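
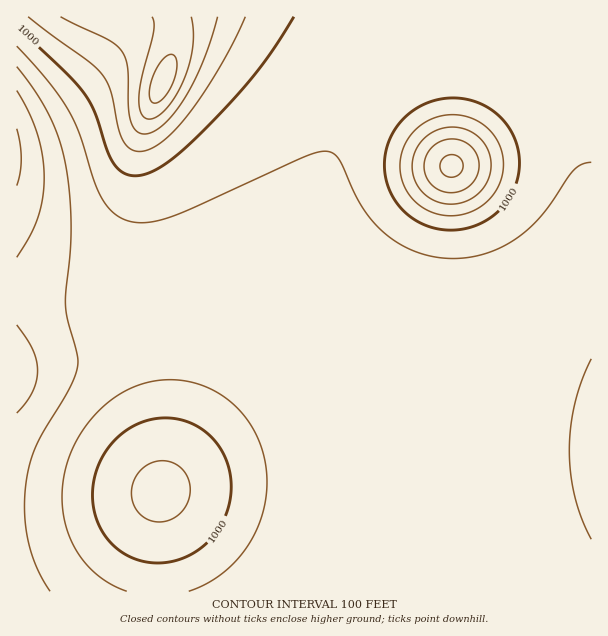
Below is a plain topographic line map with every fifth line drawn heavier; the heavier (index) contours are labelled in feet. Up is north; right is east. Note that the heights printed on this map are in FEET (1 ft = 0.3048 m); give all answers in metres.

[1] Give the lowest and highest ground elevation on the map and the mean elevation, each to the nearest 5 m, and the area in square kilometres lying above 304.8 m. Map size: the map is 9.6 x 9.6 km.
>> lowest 175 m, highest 445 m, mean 280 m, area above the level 15.2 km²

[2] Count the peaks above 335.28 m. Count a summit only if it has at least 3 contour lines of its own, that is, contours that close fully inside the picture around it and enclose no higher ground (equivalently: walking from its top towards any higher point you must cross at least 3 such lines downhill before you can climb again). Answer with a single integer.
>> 1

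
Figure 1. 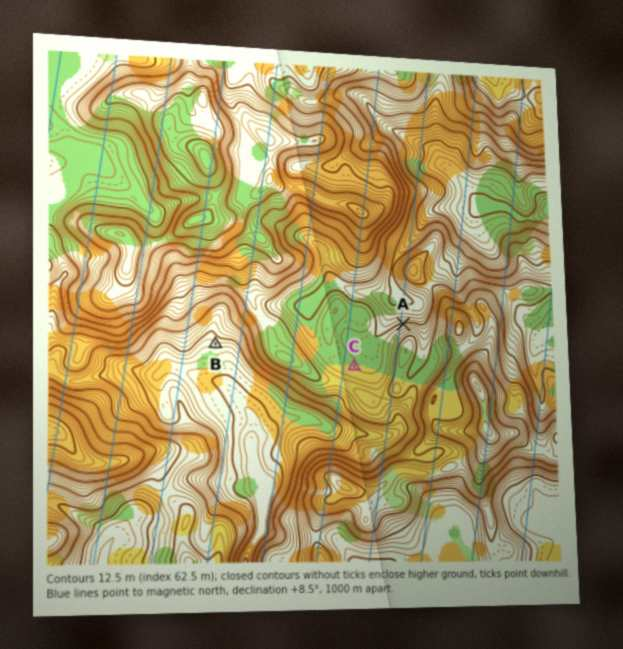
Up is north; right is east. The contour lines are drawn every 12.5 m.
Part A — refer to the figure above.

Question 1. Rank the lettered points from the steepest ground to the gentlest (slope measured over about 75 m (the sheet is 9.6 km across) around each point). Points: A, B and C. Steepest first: A B C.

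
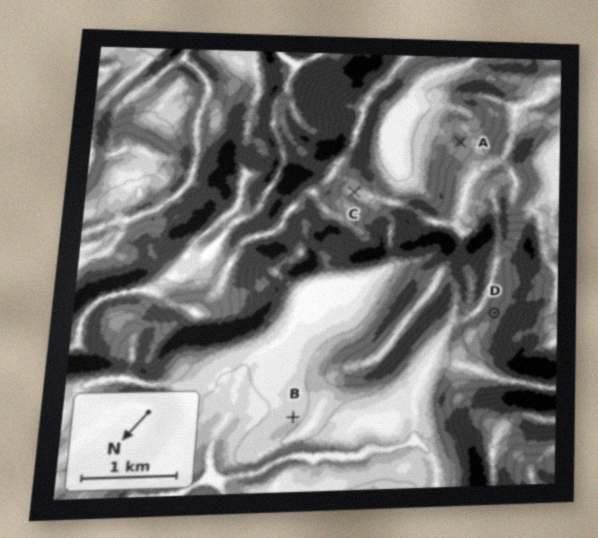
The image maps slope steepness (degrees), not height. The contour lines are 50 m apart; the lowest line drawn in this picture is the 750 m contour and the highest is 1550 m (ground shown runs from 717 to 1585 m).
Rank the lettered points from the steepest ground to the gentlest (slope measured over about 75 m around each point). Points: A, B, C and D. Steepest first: D A C B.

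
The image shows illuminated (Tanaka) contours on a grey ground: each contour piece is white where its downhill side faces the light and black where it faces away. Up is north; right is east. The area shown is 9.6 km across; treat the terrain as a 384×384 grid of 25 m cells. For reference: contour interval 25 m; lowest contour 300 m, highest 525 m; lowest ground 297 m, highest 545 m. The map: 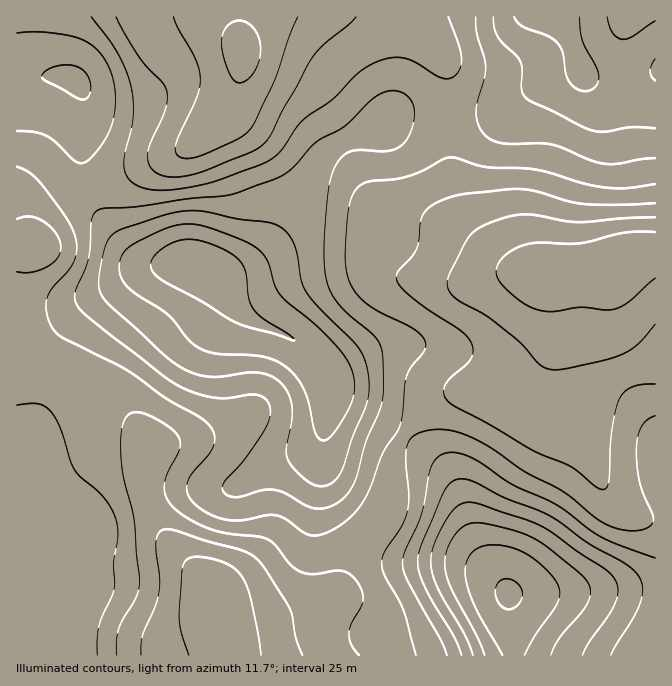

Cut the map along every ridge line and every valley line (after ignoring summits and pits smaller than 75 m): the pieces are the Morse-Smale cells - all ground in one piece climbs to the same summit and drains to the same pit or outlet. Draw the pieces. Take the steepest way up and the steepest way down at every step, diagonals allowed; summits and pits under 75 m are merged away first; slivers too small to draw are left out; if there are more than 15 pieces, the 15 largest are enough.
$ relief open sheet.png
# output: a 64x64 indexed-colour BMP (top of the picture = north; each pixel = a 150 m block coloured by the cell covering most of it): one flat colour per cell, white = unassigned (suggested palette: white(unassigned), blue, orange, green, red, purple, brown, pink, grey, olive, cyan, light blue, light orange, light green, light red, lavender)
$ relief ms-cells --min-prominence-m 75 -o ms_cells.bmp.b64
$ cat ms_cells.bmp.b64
<image width="64" height="64" href="data:image/bmp;base64,Qk12CAAAAAAAAHYAAAAoAAAAQAAAAEAAAAABAAQAAAAAAAAIAAATCwAAEwsAABAAAAAAAAAA////ALR3HwAOf/8ALKAsACgn1gC9Z5QAS1aMAMJ34wB/f38AIr28AM++FwDox64AeLv/AIrfmACWmP8A1bDFAGZmZERERERERERERERERERERERERERERERVVVVVVVVVZmZkRERERERERERERERERERERERERERERFVVVVVVVVVmZmREREREREREREREREREREREREREREREVVVVVVVVVWZmZEREREREREQiIiRERERERERERERERERVVVVVVVVVZmZmRERERERERCIiIiIkRERERERERERERVVVVVVVVVVmZmZEREREREREIiIiIiIkRERERERERERFVVVVVVVVVWZmZmREREREREQiIiIiIiJEREREREREREVVVVVVVVVVZmZmZEREREREQiIiIiIiIiRERERERERERVVVVVVVVVVmZmZkREREREQiIiIiIiIiJERERERERERVVVVVVVVVVWZmZmREREREQiIiIiIiIiIkRERERERERVVVVVVVVVVVZmZmZEREREQiIiIiIiIiIiJERERERERVVVVVVVVVVVVmZmZkREREQiIiIiIiIiIiIiRERERERFVVVVVVVVVVVURmZmRERERCIiIiIiIiIiIiJEREREREVVVVVVVVVVVVRERERERERCIiIiIiIiIiIiIiREREREVVVVVVVVVVVVVEREREREREIiIiIiIiIiIiIiIkRERERVVVVVVVVVVVVUREREREREIiIiIiIiIiIiIiIiRERERFVVVVVVVVVVVVREREREREQiIiIiIiIiIiIiIiJERERFVVVVVVVVVVVVVERERERERCIiIiIiIiIiIiIiIkREREVVVVVVVVVVVVVUREREREREIiIiIiIiIiIiIiIiJEREVVVVVVVVVVVVVVREREREREQiIiIiIiIiIiIiIiIkREVVVVVVVVVVVVVVVERERERERCIiIiIiIiIiIiIiIiREVVVVVVVVVVVVVVVUREREREREIiIiIiIiIiIiIiIiJEVVVVVVVVVVVVVVVVREREREREIiIiIiIiIiIiIiIiIhVVVVVVVVVVVVVVVVVEREREREQiIiIiIiIiIiIiIiIREVVVVVVVVVVVVVVVVUREREREQiIiIiIiIiIiIiIiERERFVVVVVVVVVVVVVVVREREREIiIiIiIiIiIiIiIhERERERVVVVVVURVVVVVVVERERCIiIiIiIiIiIiIiIhERERERERERERERFVVVVVVUREQiIiIiIiIiIiIiIiIiEREREREREREREREVVVVVVVIiIiIiIiIiIiIiIiIiIiIRERERERERERERERVVVVVVUiIiIiIiIiIiIiIiIiIiIRERERERERERERERFVVVVVVSIiIiIiIiIiIiIiIiIiIREREREREREREREREVVVVVVVIiIiIiIiIiIiIiIiIiIRERERERERERERERERVVVVVVUiIiIiIiIiIiIiIiIiERERERERERERERERERFVVVVVVSIiIiIiIiIiIiIiIhEREREREREREREREREREVVVVVVVIiIiIiIiIiIiIiIhERERERERERERERERERERVVVVVVUiIiIiIiIiIiIiIhERERERERERERERERERERFVVVVVVSIiIiIiIiIiIiIhEREREREREREREREREREREVVVVVVVIiIiIiIiIiIiIhERERERERERERERERERERERVVVVVVUiIiIiIiIiIiIiERERERERERERERERERERERFVVVVVVSIiIiIiIiMzMzMzMRERERERERERERERERERERERERVVIiIiIiIjMzMzMzMzMREREREREREREREREREREREREREiIiIiIjMzMzMzMzMxERERERERERERERERERERERERESIiIiIiMzMzMzMzMzMRERERERERERERERERERERERERIiIiIiMzMzMzMzMzMzEREREREREREREREREREREREREiIiIiMzMzMzMzMzMzMRERERERERERERERERERERERESIiIiIzMzMzMzMzMzMzERERERERERERERERERERERERIiIiIzMzMzMzMzMzMzMxEREREREREREREREREREREREiIiIjMzMzMzMzMzMzMzERERERERERERERERERERERESIiIiMzMzMzMzMzMzMzMxERERERERERERERERERERERIiIiIzMzMzMzMzMzMzMzEREREREREREREREREREREREiIiIjMzMzMzMzMzMzMzMxERERERERERERERERERERESIiIiMzMzMzMzMzMzMzMzMxERERERERERERERERERERIiIiIzMzMzMzMzMzMzMzMzMxEREREREREREREREREREiIiIjMzMzMzMzMzMzMzMzMzMxERERERERERERERERESIiIiMzMzMzMzMzMzMzMzMzMzMzERMzMxERERERERERIiIiIzMzMzMzMzMzMzMzMzMzMzMzMzMzMxEREREREREiIiIjMzMzMzMzMzMzMzMzMzMzMzMzMzMzMxERERERETIiIjMzMzMzMzMzMzMzMzMzMzMzMzMzMzMzMxERERERMzMzMzMzMzMzMzMzMzMzMzMzMzMzMzMzMzMzMxEREREzMzMzMzMzMzMzMzMzMzMzMzMzMzMzMzMzMzMzERERETMzMzMzMzMzMzMzMzMzMzMzMzMzMzMzMzMzMzMRERERMzMzMzMzMzMzMzMzMzMzMzMzMzMzMzMzMzMzMREREREzMzMzMzMzMzMzMzMzMzMzMzMzMzMzMzMzMzMxERERETMzMzMzMzMzMzMzMzMzMzMzMzMzMzMzMzMzMxERERER"/>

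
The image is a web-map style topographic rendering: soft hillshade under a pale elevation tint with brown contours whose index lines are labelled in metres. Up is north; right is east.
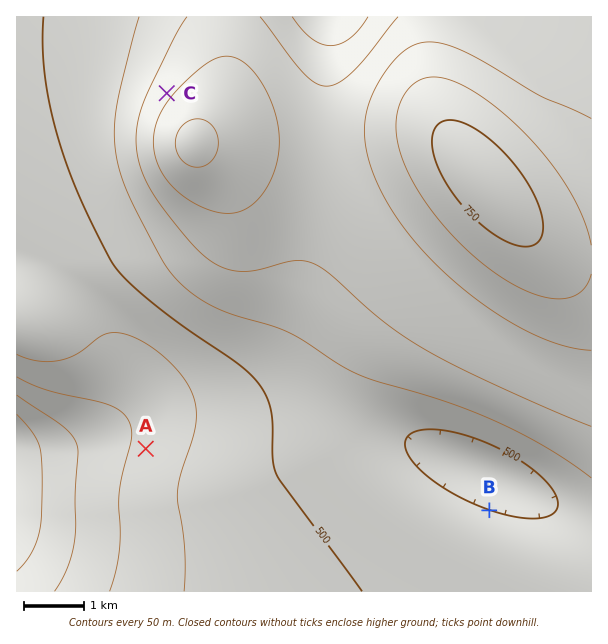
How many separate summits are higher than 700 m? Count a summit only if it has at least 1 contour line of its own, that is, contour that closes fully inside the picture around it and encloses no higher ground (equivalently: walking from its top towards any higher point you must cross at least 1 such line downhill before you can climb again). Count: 2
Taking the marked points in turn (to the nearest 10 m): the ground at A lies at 410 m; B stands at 500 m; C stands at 640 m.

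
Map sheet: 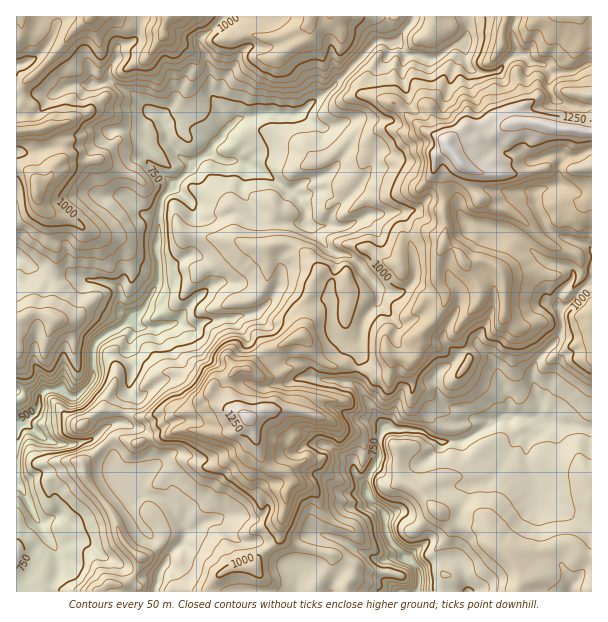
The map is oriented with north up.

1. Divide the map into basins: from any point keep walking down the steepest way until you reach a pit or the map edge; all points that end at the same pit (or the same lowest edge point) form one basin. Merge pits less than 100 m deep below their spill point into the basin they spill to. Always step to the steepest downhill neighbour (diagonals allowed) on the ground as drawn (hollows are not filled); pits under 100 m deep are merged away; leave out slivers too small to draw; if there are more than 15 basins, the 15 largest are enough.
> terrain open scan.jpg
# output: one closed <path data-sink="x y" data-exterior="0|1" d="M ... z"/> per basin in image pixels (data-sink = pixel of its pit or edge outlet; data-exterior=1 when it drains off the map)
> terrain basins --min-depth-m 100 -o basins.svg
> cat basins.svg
<path data-sink="17 425" data-exterior="1" d="M591 16l-575 1 1 575 81 0 12-9 15 1 9-9 6-18-8-5-10-12-12-30-24-30-4-15 29-26 9-1 18 6 8-5 18-3 13-6 59 2 8-7 4-8-20-8-18-17 1-5 16-8 9-9 12-2 18-18 15-4 19-10 8 6 5 11 8 8 15 6 17 0 18 5 7 4 6 0 5-2 2-3-1-16 21 6 9-17 0-9 14-15 11-18 0-9-9-17 2-18 6-14 9 4 12 16 18-4 15 8 13-22 1-7 13-17 21 20 32 15 4 7-2 20 12 15z"/><path data-sink="417 591" data-exterior="1" d="M525 222l-13 17-1 7-13 22-15-8-18 4-12-16-7-4-4 2-4 12-2 18 9 17 0 9-11 18-14 15 0 9-6 15-4 2-18-5-1 15-2 3-11 2-18-8-30-2-9-5-8-8-5-11-8-6-19 10-15 4-18 18-12 2-9 9-16 8-1 5 11 11 12 9 9 2 8 5 12 42 11 9 12 2 7 7 0 3-6 9 0 13-4 14-4 22-20 18-4 8-23 2-9 4-12 13-1 7 383-1 0-291-12-16 2-20-4-7-32-15z"/><path data-sink="155 591" data-exterior="1" d="M249 418l-13 14-59-2-13 6-18 3-8 5-24-6-32 26 4 16 24 30 12 30 10 12 8 5-1 9-10 16-4 2-15-1-11 9 108 0 3-7 12-13 9-4 23-2 4-8 20-18 4-22 4-14 0-13 6-12-7-7-15-3-8-8z"/>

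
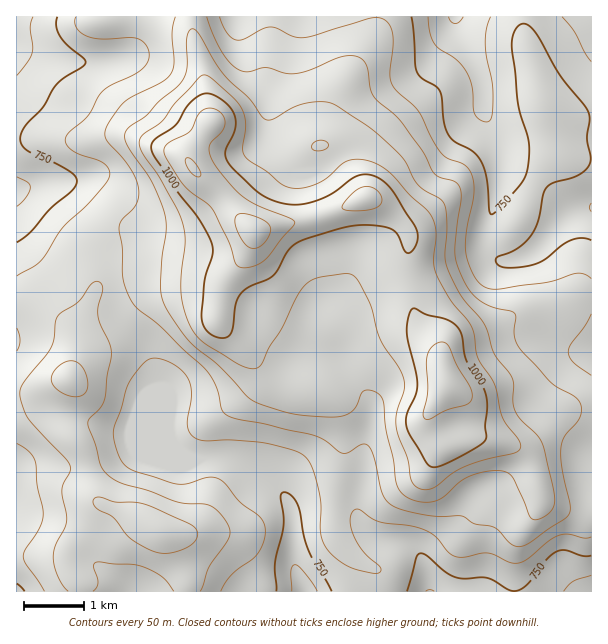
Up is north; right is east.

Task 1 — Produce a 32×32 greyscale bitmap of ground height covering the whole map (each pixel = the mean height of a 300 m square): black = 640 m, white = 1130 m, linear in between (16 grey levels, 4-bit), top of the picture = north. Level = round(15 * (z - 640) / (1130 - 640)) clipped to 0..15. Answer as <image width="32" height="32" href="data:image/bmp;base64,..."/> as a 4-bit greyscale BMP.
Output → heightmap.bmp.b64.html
<image width="32" height="32" href="data:image/bmp;base64,Qk12AgAAAAAAAHYAAAAoAAAAIAAAACAAAAABAAQAAAAAAAACAAATCwAAEwsAABAAAAAAAAAAAAAAABEREQAiIiIAMzMzAERERABVVVUAZmZmAHd3dwCIiIgAmZmZAKqqqgC7u7sAzMzMAN3d3QDu7u4A////AEVnZlZnZUQyJEVUIjM0MyJWd2Znd3ZUMjRVVDNERUMzVnd3iIh2ZUNFVURFVVZkREVneImYh2VDRVVVVmZnd1VFZ4iIh3ZVQ0VVZnd3d4h2RWeHd2ZlVDRVVniZd3eIdUVndlVVVUREVmZ5qpiImGVVZ2VERERERVZmeby6qZhlVndlREVVVVZnd4rMy7qXZmd3ZURFZmd3iIeLzMuph3Znd3VERWd4iZmIis3cqHd2d4h2VEVniZmZiInO3Kh3ZmeIdlVVeJmZmImazdqYdlVWd3ZlZ5qqmZmZms3Kh2VVVnd2Znm7uqmZmau8uYdmVVZnZmeKvLqpmZmru6h2ZmVmZmZ3mry6qpmaq7qGVmZVVWZmd5q8y7qpmqu5dURFVUVmZneKvN3Kqqq7uWQzM0REVmZ3irzu27qqu7lkRDMzNFVmd4q97tzMu7u5ZERDMiNEVmebzdy7vN3LmHU0QyIiNFVore3LqqrMuod1M0MzIzRFec7sqpmZqqh2VDM0QzRFVove26mZmZmIdUMiNEQ0VWeavdyoiZmYh2QyIjRDNEVWeKzcqIiIh3ZUMiNERDNEVmeKu5d4iIdlQzIjREMjNEVWeKh3d3d3VDMiI0QzIjNERWiXZmZmdlQyIiNEMiI0VVVohlVVVWZUMhEjQyIiRWZVaHVFVUVVVDEBIzMh"/>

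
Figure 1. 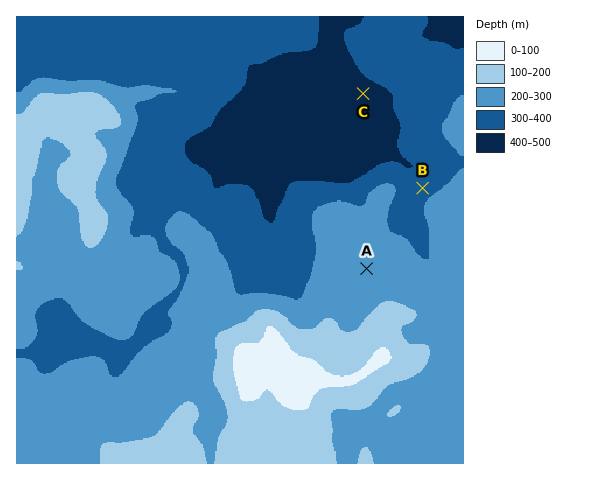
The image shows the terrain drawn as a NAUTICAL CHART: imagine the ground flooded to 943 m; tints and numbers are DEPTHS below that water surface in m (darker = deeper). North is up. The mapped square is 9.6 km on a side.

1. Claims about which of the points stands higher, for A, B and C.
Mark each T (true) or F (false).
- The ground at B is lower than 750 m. T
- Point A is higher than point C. T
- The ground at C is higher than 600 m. F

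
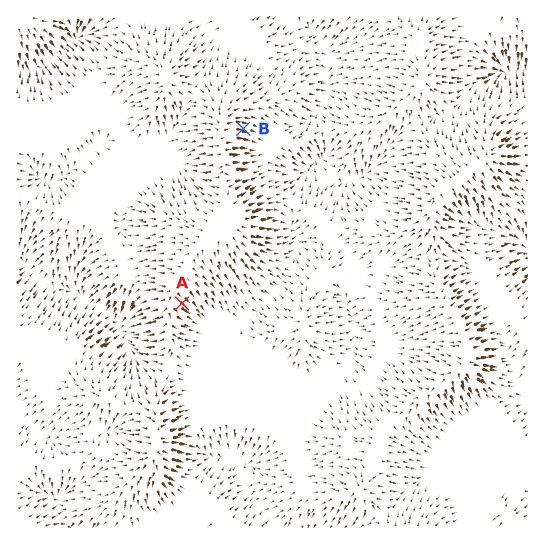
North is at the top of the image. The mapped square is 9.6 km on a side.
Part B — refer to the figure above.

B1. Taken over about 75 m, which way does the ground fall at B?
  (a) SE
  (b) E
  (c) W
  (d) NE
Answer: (b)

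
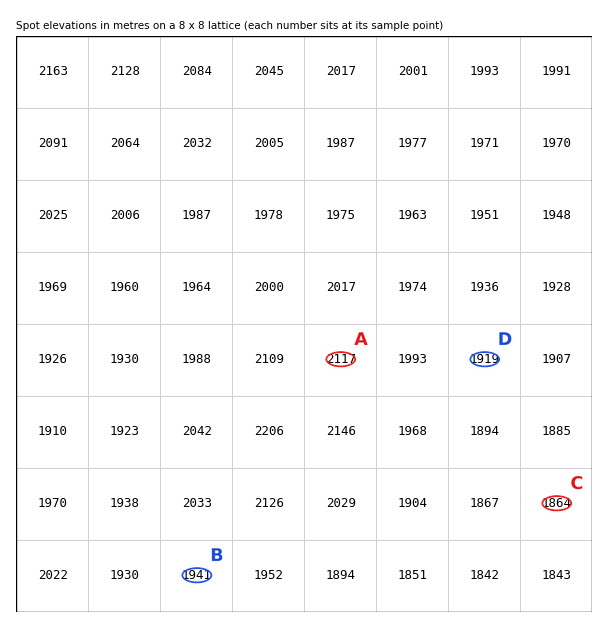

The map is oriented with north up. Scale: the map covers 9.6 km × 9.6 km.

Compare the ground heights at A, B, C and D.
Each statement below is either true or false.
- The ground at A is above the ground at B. true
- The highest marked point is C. false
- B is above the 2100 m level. false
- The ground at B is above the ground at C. true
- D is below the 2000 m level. true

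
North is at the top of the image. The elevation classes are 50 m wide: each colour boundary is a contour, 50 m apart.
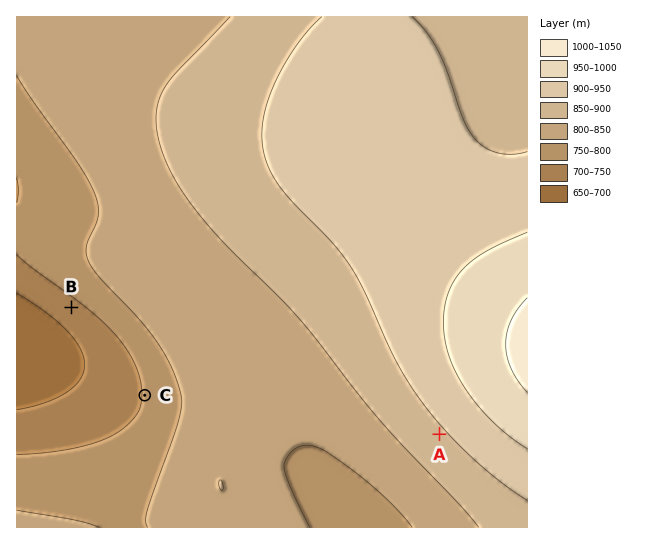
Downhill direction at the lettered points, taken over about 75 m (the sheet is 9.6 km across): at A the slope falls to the SW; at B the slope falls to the SW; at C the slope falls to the W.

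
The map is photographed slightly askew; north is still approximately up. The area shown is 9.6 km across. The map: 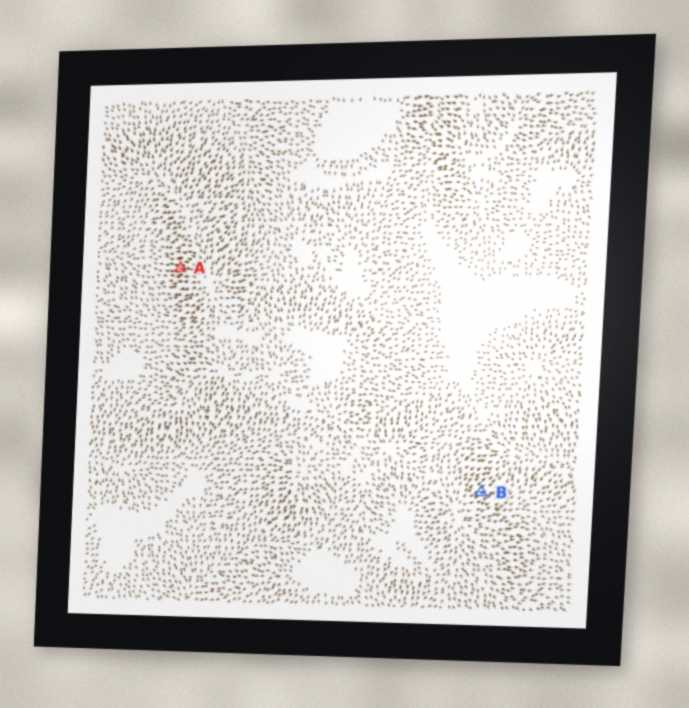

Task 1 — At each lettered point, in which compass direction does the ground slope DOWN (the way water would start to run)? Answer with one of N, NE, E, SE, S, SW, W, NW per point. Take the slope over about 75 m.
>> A W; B NE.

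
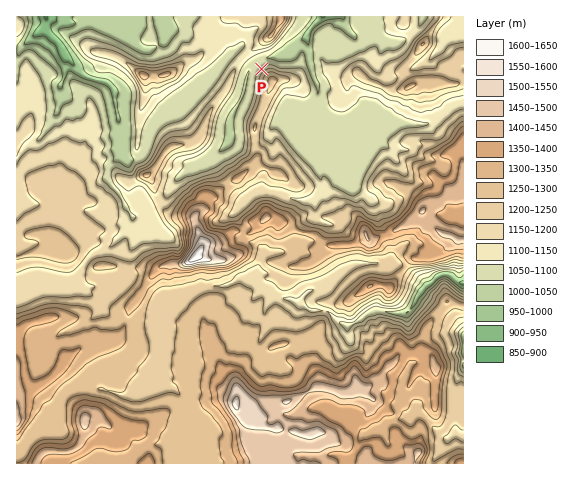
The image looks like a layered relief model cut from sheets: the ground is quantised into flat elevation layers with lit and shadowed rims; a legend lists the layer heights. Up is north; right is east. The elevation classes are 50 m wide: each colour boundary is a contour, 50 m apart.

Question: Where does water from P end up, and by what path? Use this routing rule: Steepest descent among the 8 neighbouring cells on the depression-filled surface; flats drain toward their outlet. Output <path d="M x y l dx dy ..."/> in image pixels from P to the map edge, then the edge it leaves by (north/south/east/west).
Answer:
<path d="M262 69l-5-5 1-3 5-2 15-3 1-1 5 0 3-2 6-1 4-4 2-5 6-4 1-6 16-16"/>
exit: north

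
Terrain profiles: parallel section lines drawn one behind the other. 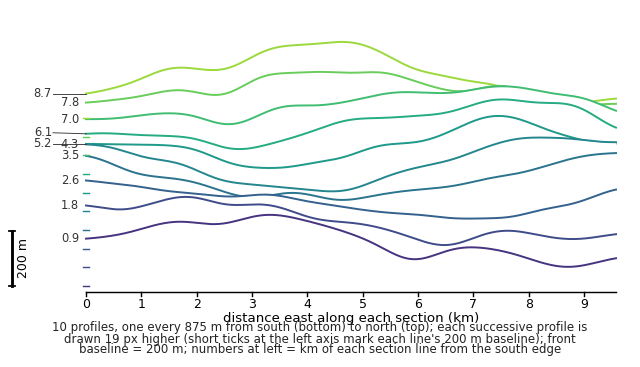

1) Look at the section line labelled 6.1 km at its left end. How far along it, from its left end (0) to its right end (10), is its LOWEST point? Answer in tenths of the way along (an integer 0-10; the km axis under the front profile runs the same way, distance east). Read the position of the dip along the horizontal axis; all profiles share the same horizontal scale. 3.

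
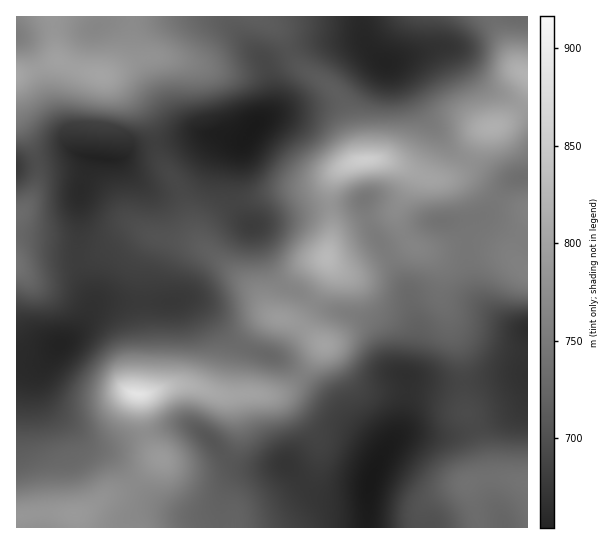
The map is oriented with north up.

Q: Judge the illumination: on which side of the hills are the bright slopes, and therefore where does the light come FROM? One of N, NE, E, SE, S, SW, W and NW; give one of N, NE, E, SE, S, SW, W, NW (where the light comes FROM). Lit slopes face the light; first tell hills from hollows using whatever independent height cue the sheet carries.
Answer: N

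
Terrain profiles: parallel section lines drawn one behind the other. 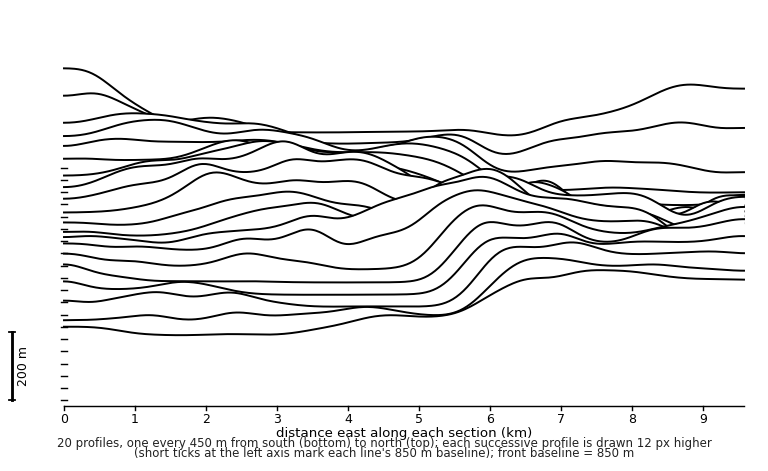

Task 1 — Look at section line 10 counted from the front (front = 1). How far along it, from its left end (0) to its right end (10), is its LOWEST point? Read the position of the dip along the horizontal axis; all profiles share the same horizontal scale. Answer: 1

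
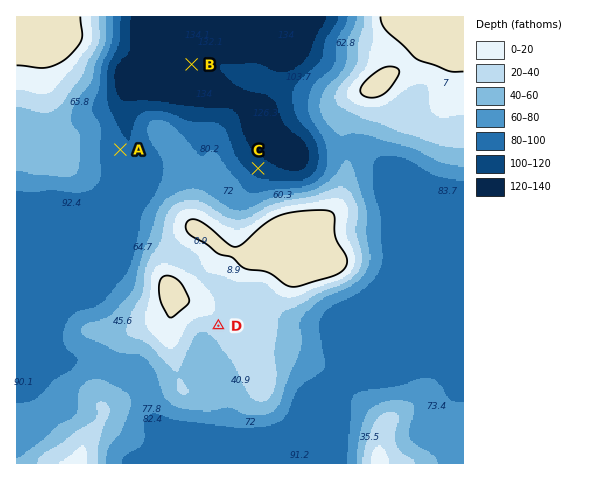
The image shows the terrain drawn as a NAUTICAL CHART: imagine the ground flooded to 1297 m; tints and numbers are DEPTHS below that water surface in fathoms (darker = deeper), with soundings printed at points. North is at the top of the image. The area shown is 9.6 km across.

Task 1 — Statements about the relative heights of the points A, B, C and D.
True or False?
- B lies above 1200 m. False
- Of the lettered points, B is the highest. False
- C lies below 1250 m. True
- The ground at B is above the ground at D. False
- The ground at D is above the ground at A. True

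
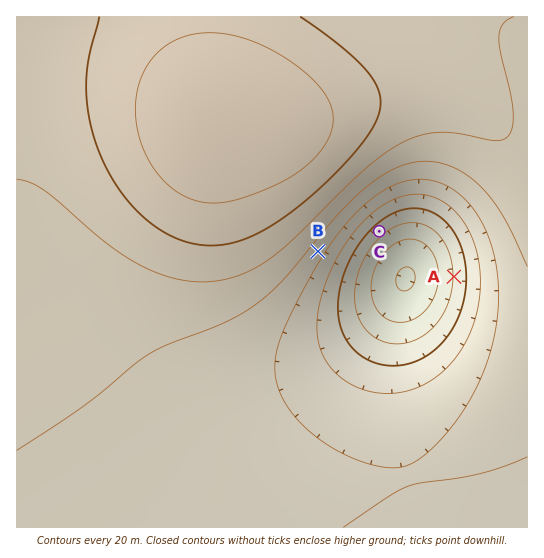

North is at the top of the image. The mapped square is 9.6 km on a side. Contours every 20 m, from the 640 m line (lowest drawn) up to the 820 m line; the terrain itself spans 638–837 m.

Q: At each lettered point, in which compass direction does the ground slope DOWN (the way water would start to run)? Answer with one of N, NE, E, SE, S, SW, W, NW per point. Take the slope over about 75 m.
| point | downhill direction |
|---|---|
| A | W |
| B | SE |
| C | SE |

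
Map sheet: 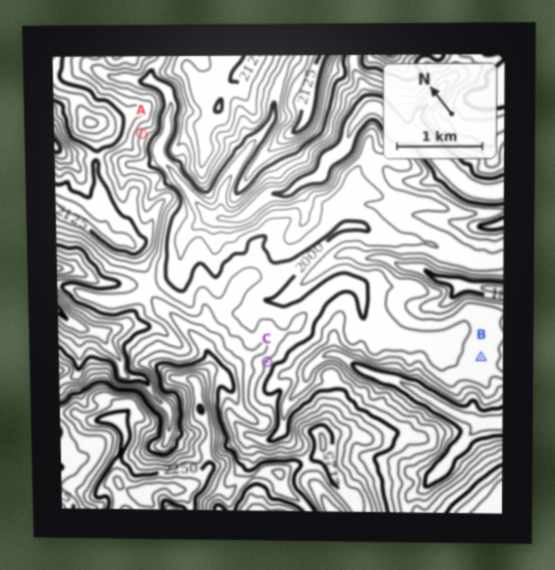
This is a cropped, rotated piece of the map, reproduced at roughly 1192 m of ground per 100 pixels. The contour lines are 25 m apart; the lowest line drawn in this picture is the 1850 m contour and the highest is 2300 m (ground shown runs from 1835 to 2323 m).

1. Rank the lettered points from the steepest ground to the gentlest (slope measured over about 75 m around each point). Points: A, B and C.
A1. A C B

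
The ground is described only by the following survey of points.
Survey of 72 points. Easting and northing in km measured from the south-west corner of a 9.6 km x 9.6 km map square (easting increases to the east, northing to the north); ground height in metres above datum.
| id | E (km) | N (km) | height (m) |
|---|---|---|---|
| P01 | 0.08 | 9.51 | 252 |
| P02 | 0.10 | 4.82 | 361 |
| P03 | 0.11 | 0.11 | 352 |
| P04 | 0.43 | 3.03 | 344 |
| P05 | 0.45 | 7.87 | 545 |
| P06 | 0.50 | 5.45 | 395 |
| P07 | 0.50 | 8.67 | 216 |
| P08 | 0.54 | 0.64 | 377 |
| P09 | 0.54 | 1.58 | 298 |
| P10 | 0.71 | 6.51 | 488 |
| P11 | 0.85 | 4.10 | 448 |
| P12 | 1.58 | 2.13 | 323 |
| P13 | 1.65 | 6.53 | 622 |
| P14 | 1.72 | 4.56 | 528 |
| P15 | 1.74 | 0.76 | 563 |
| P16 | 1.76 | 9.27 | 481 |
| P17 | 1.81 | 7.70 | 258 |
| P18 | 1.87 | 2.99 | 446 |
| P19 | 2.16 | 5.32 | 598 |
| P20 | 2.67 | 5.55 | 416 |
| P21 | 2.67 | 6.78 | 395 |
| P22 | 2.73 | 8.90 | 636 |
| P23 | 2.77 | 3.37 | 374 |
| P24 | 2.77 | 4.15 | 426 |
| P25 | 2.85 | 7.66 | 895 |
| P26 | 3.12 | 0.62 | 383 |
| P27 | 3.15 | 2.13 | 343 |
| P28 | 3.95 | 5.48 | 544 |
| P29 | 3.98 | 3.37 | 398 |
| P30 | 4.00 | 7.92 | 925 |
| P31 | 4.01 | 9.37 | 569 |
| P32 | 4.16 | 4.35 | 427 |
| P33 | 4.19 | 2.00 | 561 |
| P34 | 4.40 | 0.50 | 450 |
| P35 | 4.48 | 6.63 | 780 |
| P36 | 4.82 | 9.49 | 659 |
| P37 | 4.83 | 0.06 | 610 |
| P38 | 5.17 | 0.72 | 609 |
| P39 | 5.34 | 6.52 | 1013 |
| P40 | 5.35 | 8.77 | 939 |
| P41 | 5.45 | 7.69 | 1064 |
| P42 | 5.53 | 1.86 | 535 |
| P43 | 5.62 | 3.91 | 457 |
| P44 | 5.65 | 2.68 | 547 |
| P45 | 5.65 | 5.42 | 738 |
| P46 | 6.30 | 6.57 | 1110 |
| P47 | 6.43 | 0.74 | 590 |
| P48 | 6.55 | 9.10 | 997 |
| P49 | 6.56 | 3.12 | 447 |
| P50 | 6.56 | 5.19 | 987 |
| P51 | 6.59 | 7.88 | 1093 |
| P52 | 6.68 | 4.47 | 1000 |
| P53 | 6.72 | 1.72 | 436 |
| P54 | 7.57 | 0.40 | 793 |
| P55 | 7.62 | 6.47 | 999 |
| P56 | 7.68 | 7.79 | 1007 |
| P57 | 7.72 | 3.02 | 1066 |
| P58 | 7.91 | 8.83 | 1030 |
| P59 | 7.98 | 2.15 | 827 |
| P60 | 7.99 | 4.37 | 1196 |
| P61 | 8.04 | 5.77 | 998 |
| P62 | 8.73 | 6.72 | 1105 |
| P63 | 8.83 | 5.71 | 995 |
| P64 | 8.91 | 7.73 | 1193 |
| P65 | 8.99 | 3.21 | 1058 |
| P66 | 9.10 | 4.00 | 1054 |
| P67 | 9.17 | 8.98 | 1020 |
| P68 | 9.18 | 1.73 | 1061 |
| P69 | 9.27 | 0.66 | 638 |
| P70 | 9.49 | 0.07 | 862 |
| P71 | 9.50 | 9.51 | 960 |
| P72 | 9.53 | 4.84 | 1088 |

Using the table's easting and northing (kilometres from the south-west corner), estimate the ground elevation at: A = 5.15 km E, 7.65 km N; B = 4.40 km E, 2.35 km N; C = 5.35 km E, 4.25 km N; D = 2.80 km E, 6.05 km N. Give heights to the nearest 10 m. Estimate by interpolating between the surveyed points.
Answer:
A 1040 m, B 570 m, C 460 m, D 460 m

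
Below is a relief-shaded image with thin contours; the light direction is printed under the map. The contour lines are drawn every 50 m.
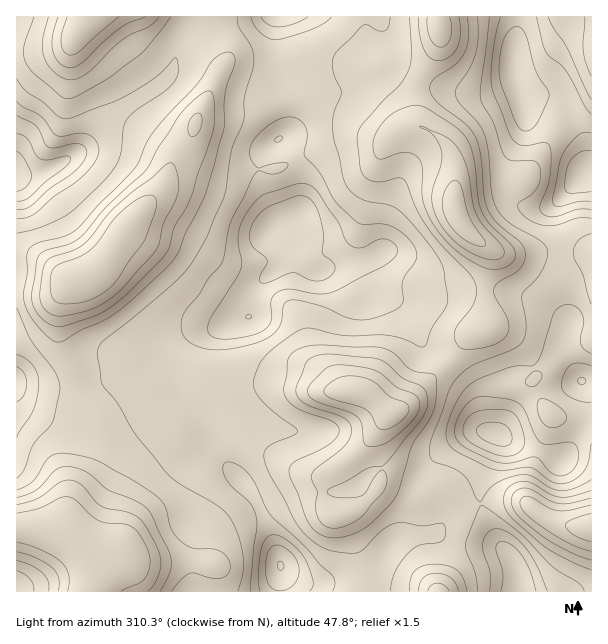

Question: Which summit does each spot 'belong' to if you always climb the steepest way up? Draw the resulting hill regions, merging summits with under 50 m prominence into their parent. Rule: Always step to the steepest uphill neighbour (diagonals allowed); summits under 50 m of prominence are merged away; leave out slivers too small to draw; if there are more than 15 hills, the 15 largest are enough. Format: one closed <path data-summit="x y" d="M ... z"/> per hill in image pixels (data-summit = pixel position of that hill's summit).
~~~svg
<path data-summit="357 392" d="M278 229l-6 1 10 12-2 18-3 7-21 20-4 7-4 11 0 12-30 11-27 3-12 5-11 9-4 6 0 11 11 13 6 15 21 26 9 31 45 53 24 61 0 30 100 1 0-22 4-12 4-10 5-6 17-6 24-1 12-13 10-8 14-6 9 0 3 2-2-18 18-48 0-9-7-2-7-7-6-28-8-15-23-25-25-16-18-31-11-10-16-7-7-7-10-19-6-3-16 0-18 7-6-3-13-21-11-12z"/><path data-summit="81 278" d="M276 16l-82 0-1 8-13 21-6 23-10 14-51 32-23 27-25 21-27 12-22 0 1 211 48 7 19-1 38-13 30-17 12-3 4-13 17-13 27-2 36-13 0-12 4-11 4-7 21-20 5-13 0-12-10-12 4-5 0-9-11-22-6-21 0-9 5-12 24-23 0-19-5-18 0-11-7-22z"/><path data-summit="456 213" d="M380 16l-103 1-1 42 7 22 0 11 5 18 0 19-8 9 9 8 9 13 4 15 0 18-2 21-28 15 6 1 12 7 11 12 13 21 6 3 18-7 16 0 6 3 10 19 7 7 16 7 11 10 18 31 25 16 23 25 8 15 6 28 11 8 4-14 0-24 3-10 7-8 7-5 23-6 16-9 8 0 8 7-7-15 0-12 6-18-6-20-5-34 1-23-6-27 0-7 4-6-15 5-13 0-14-6-8-10-3-10 1-17 18-36 0-21-7-27-11 7-18 6-20 0-30-6-22-8-20-10-5-5-3-21-6-18 0-8z"/><path data-summit="107 558" d="M164 358l-12 3-30 17-38 13-19 1-49-6 1 206 263-1 0-30-20-52-10-18-39-44-9-31-21-26-6-15z"/><path data-summit="89 17" d="M192 16l-175 0-1 157 2 2 20-1 27-12 15-11 33-37 51-32 10-14 10-32 9-12z"/><path data-summit="591 527" d="M584 380l-2 1 6 11 1 18-3 10-21 38-5 4-26-14-36-12-6 26-11 24 0 21 12 27 17 21 7 14 4 23 71-1 0-208z"/><path data-summit="440 26" d="M518 16l-138 1 8 27 2 16 6 10 20 10 22 8 30 6 20 0 28-11-2-41 4-15z"/><path data-summit="438 591" d="M479 508l-9 0-14 6-10 8-12 13-24 1-17 6-5 6-4 10-4 12 0 21 139 1 1-11-3-12-7-14-16-18-12-25z"/><path data-summit="591 51" d="M591 16l-72 0-5 26 0 32 8 22 35 0 9 8 17 31 3 12-1 25 7-1z"/>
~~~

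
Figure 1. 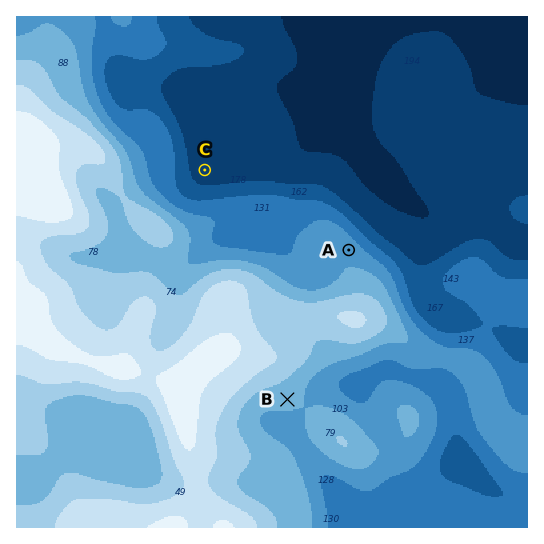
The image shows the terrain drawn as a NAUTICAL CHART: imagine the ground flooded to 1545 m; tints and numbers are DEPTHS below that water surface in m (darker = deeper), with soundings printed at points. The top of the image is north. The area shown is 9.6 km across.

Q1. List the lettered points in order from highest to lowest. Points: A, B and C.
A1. B A C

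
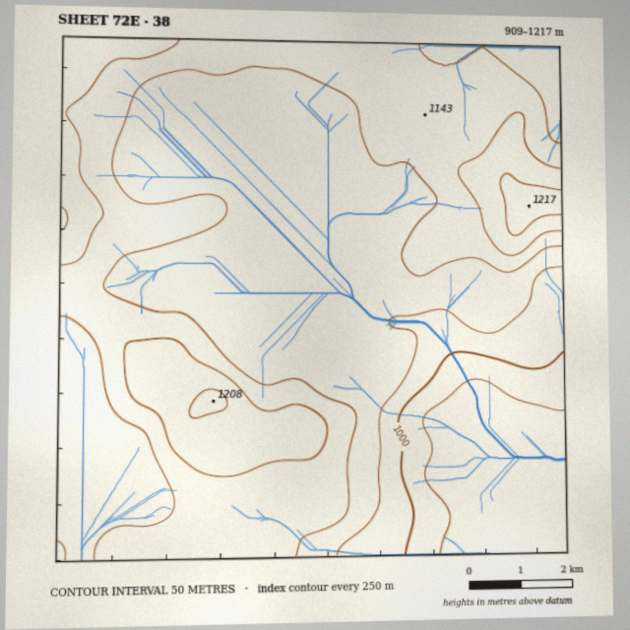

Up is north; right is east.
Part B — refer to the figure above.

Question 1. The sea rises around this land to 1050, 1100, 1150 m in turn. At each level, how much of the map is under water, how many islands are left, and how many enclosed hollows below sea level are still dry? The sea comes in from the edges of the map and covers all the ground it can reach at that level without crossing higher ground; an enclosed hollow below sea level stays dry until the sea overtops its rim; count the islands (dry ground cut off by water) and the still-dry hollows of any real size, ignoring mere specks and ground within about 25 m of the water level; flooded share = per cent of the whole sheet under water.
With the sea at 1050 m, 17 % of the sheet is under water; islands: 0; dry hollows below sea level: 0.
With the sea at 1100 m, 58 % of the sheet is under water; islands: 0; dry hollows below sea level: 0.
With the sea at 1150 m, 88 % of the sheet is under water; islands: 1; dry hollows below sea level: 0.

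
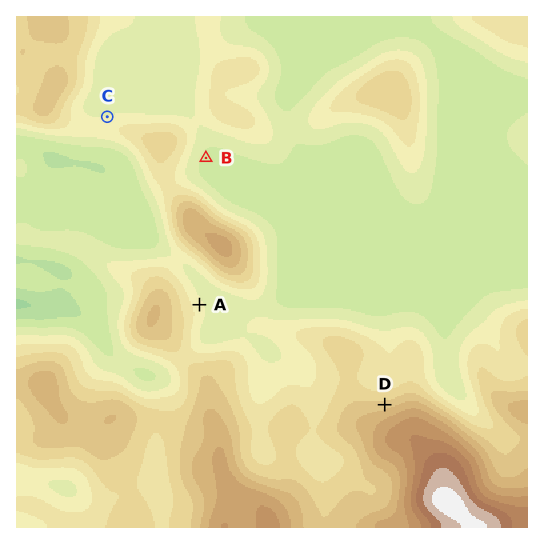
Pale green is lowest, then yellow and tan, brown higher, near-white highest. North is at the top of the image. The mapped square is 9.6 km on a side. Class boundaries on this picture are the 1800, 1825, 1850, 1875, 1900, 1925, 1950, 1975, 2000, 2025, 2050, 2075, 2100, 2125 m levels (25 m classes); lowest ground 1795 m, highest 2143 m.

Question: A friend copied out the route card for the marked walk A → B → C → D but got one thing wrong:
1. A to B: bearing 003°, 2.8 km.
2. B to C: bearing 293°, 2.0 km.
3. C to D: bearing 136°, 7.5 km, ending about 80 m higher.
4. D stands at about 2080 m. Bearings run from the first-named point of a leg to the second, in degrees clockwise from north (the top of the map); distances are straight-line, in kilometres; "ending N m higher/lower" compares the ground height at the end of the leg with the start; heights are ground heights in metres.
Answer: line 4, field height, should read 1960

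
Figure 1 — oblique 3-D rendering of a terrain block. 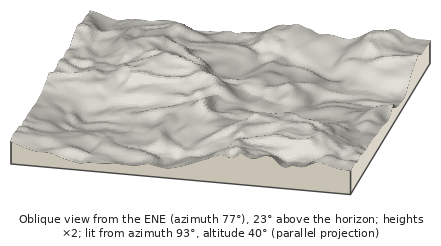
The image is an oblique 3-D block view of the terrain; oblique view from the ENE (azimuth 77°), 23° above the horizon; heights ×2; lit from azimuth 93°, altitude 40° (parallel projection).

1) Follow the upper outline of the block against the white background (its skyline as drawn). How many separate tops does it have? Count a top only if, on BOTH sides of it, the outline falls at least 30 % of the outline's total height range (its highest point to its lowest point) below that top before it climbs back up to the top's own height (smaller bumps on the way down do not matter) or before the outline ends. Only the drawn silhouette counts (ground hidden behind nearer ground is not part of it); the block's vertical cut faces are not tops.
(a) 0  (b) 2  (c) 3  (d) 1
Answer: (a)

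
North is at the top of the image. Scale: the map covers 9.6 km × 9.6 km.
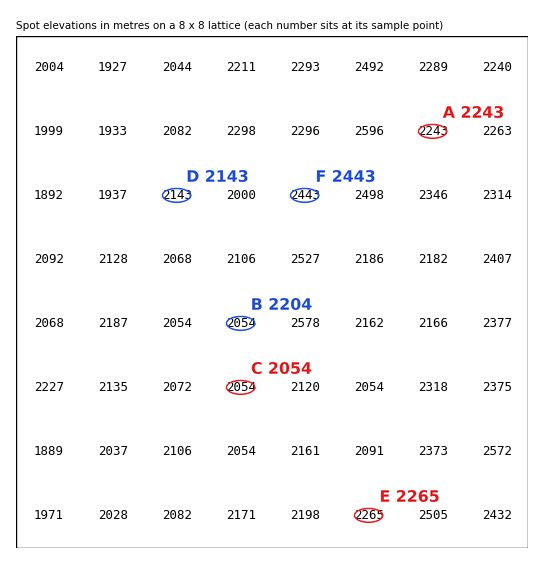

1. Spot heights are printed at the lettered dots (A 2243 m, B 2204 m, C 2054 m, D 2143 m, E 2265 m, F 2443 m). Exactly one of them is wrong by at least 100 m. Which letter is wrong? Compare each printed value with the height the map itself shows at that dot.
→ B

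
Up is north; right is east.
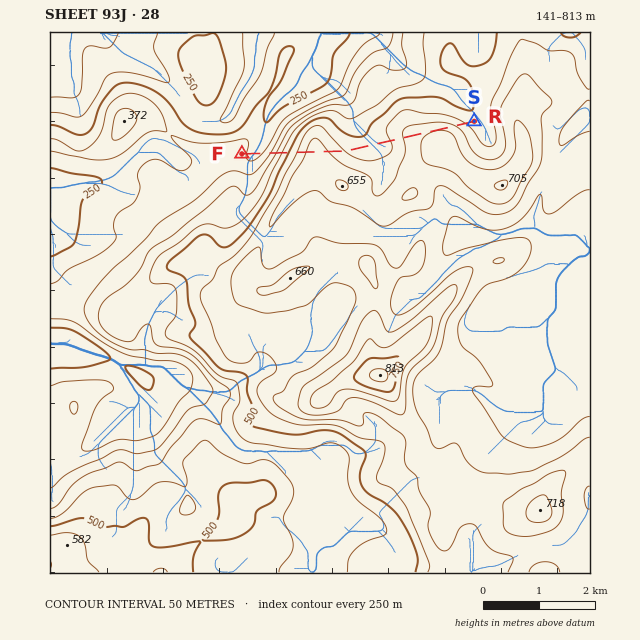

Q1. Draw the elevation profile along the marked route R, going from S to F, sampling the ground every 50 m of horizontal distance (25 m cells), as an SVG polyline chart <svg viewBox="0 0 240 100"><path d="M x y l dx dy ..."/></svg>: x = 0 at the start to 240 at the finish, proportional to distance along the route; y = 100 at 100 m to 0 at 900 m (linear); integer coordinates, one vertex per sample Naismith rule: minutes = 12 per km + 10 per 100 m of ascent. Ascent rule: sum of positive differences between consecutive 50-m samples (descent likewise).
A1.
<svg viewBox="0 0 240 100"><path d="M0 48l3-1 3-1 3-2 2-2 3-1 3-2 3-2 3-1 3-1 3-1 3-1 2-1 3 0 3 0 3 0 3 0 3 0 3 0 2 1 3 0 3 1 3 0 3 1 3 0 3 1 3 2 2 1 3 1 3 2 3 1 3 1 3 1 3 1 2 1 3 0 3 1 3 0 3 0 3 0 3 0 3 0 2-1 3 0 3-1 3 0 3-1 3-1 3-1 2-1 3-1 3-1 3-1 3-1 3-1 3-1 3-1 2 0 3 0 3 0 3 1 3 2 3 2 3 2 2 2 3 2 3 2 3 2 3 2 3 3 3 3 3 3 2 3 3 3 3 3 3 2 3 2 3 2 3 1 2 0 3 0 3-1 3-1 3-1 2 0"/></svg>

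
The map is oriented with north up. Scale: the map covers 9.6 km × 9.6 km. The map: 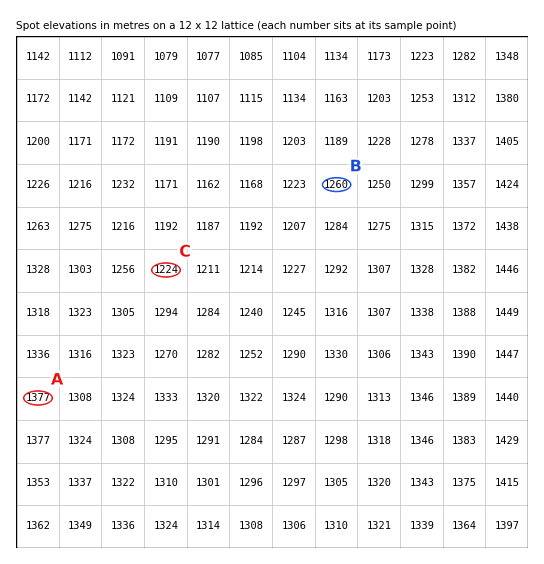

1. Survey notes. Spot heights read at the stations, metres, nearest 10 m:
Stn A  1380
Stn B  1260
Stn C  1220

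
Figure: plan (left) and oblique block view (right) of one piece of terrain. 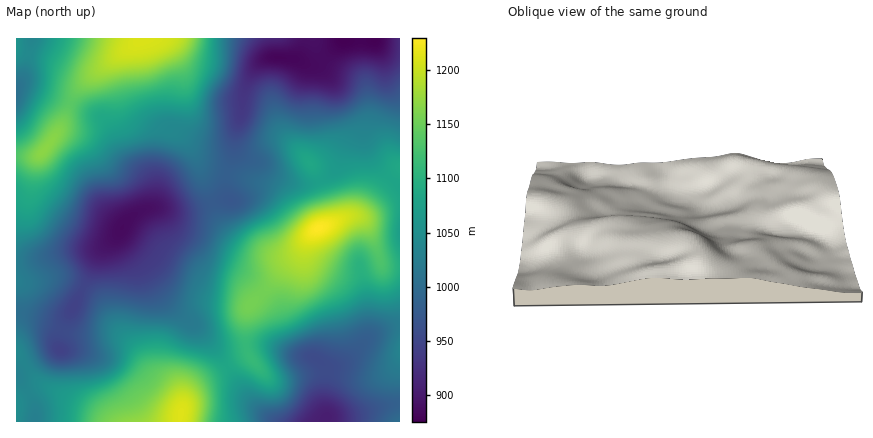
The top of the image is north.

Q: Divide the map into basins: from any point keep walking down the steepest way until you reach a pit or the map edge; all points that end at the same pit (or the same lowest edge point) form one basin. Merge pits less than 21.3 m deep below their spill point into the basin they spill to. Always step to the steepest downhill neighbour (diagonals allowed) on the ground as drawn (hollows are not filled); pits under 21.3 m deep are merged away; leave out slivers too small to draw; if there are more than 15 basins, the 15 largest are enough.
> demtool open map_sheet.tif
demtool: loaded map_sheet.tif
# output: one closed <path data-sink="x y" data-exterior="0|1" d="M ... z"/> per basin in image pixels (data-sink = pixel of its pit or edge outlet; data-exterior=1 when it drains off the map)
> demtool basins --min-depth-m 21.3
<path data-sink="122 228" data-exterior="0" d="M146 38l-4 0-22 15-28 22-13 13-9 14-10 26-20 27-8 2-16-1 0 198 24 29 52 26 18 13 70 0 5-22 11-15 42-25 11-4-4-18 3-30 50-54 9-16 9-8-14-10-24-31-36-12-30-7-8-3-6-7-11-18-15-13-4-5-1-40-15-38z"/><path data-sink="344 38" data-exterior="1" d="M400 38l-253 0 21 50 0 36 4 5 15 13 11 18 6 7 66 18 8 4 24 31 12 9 36-13 10 2 10 14 11 32 9 3 10 0z"/><path data-sink="326 418" data-exterior="0" d="M354 216l-38 13-9 9-9 16-48 50-4 10-1 14 1 20 3 8-11 4-42 25-11 15-4 12-1 10 220 0 0-154-16-2-3-2-13-36-8-10z"/><path data-sink="16 94" data-exterior="1" d="M140 38l-124 0 0 118 16 1 8-2 20-27 10-26 9-14 13-13 44-32z"/>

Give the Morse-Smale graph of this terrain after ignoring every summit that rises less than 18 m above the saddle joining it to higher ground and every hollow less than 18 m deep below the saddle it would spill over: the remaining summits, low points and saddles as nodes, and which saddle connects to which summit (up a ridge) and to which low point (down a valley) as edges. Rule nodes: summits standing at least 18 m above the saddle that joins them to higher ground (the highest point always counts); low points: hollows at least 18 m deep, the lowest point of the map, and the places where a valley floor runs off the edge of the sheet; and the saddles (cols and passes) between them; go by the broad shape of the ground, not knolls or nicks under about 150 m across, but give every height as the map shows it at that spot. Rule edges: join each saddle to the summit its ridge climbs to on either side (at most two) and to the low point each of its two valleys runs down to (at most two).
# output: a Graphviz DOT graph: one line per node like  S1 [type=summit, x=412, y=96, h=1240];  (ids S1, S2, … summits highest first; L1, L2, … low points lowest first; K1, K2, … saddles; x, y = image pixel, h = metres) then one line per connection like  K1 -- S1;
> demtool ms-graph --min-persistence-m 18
graph terrain {
  S1 [type=summit, x=318, y=228, h=1230];
  S2 [type=summit, x=180, y=414, h=1213];
  S3 [type=summit, x=142, y=40, h=1210];
  S4 [type=summit, x=44, y=150, h=1168];
  L1 [type=low, x=344, y=40, h=875];
  L2 [type=low, x=122, y=228, h=885];
  L3 [type=low, x=326, y=418, h=904];
  L4 [type=low, x=16, y=94, h=1005];
  K1 [type=saddle, x=70, y=104, h=1139];
  K2 [type=saddle, x=228, y=366, h=1084];
  K3 [type=saddle, x=228, y=174, h=983];
  K1 -- S3;
  K1 -- S4;
  K1 -- L2;
  K1 -- L4;
  K2 -- S1;
  K2 -- S2;
  K2 -- L2;
  K2 -- L3;
  K3 -- S1;
  K3 -- S3;
  K3 -- L1;
  K3 -- L2;
}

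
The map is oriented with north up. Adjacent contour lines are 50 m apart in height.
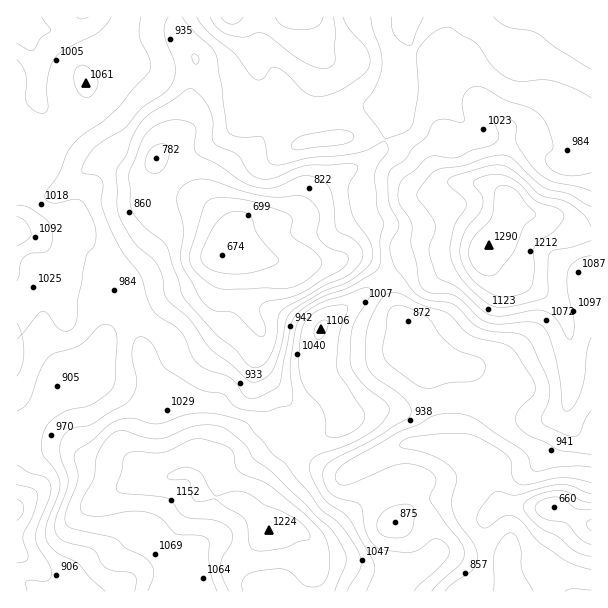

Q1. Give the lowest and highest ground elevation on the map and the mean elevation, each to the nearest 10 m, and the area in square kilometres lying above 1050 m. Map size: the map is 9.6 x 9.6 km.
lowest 640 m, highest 1290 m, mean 980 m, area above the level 21.8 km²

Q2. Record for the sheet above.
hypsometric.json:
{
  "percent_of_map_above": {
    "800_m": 93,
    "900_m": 77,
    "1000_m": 40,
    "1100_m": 14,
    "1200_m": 3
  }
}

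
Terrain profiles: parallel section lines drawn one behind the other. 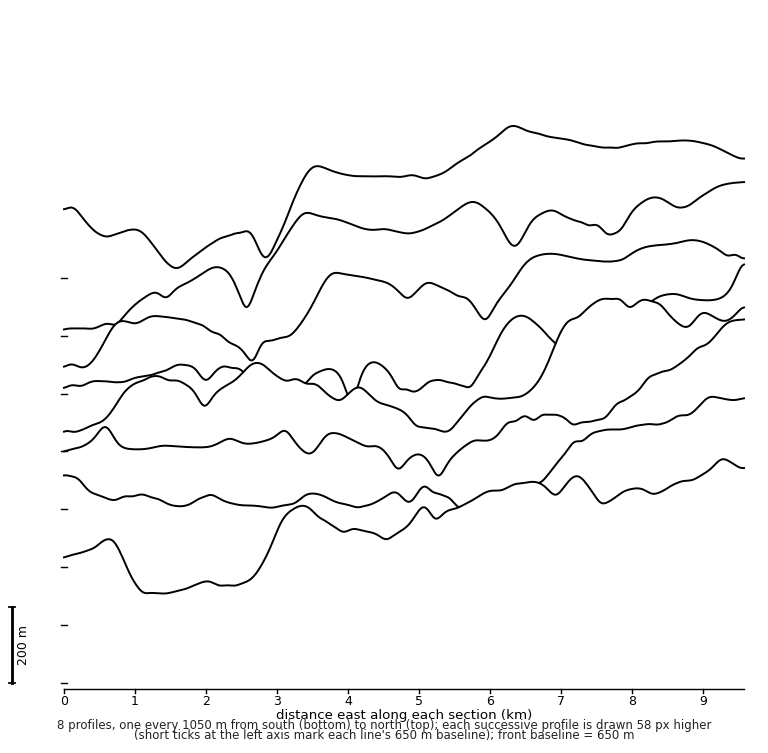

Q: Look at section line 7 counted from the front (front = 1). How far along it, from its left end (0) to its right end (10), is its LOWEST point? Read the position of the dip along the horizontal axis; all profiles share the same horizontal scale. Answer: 0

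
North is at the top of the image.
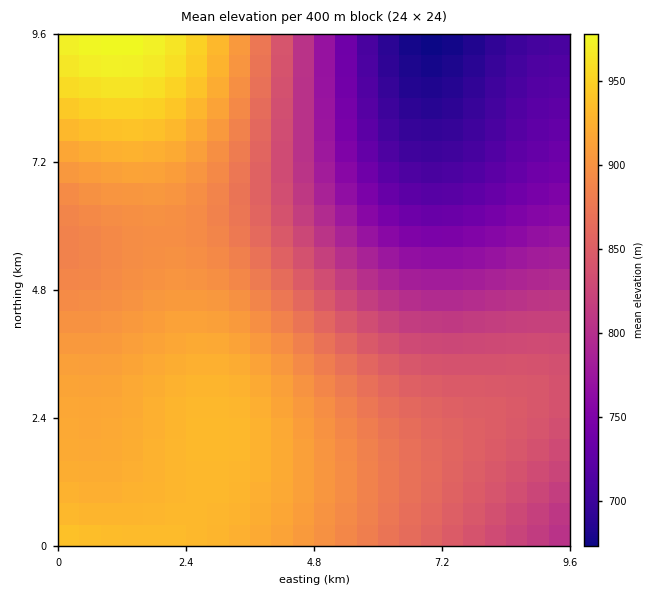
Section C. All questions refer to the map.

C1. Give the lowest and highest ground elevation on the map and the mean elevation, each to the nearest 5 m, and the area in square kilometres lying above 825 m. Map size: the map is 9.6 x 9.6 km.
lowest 670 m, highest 980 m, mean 850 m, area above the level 63.2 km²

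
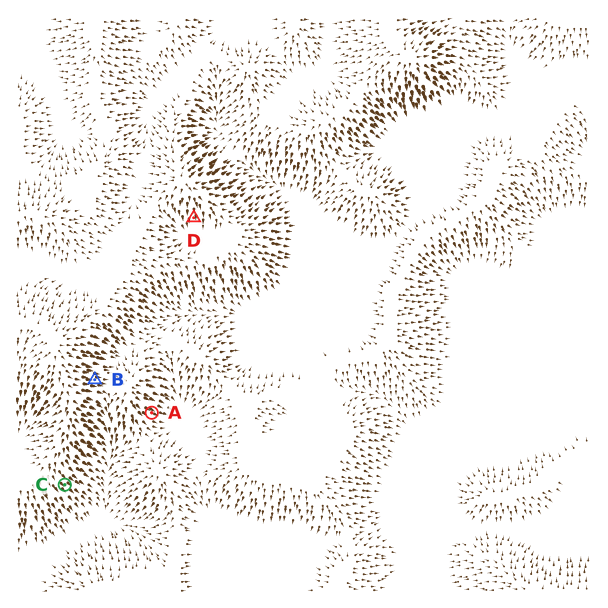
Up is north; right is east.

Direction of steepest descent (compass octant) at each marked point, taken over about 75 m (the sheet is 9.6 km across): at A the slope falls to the SE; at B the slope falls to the E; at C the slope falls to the SE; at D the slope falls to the S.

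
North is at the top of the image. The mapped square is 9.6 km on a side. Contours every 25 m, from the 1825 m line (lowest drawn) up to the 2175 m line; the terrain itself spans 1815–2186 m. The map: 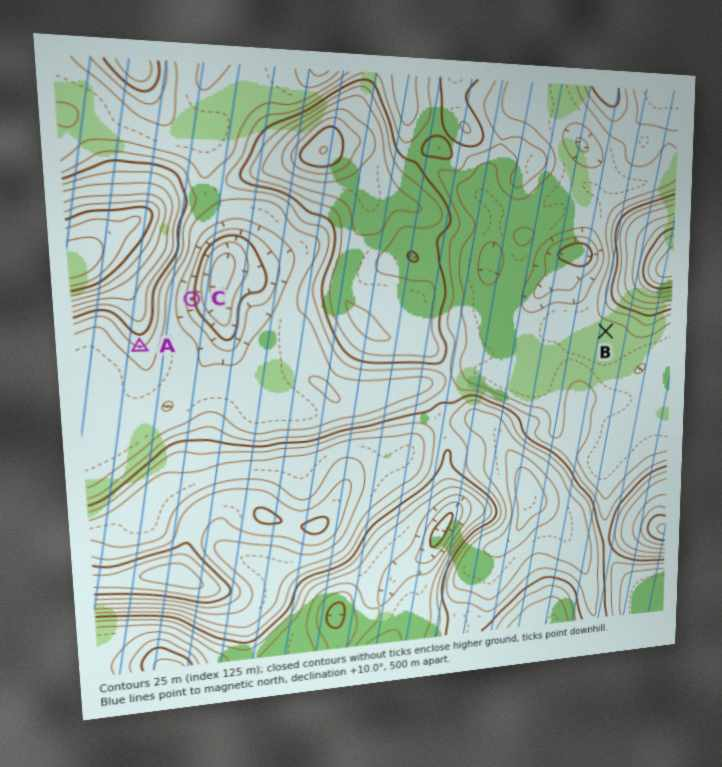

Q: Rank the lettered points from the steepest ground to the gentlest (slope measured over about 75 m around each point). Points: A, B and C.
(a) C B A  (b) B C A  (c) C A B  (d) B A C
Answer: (c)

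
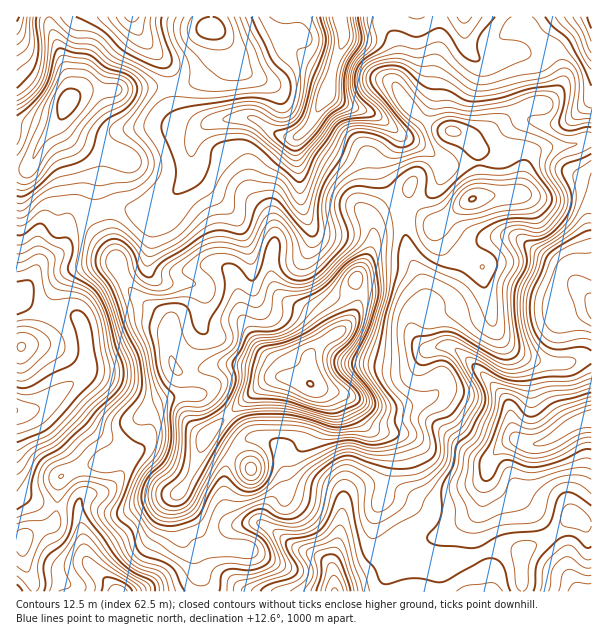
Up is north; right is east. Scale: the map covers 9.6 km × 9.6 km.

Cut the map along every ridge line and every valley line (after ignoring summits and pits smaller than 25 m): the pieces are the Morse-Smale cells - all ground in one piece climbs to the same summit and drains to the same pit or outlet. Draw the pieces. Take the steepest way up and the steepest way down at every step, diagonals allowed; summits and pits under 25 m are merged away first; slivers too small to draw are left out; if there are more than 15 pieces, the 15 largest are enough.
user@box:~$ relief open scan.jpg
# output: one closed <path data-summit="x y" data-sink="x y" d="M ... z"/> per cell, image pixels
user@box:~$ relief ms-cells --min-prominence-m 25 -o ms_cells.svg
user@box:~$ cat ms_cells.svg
<path data-summit="311 384" data-sink="339 17" d="M522 16l-232 0 0 20 8 14 11 10 23 9-6 27-16 29-11 11-11 2-16-6-20-14-22 0-17 3-9 5-6 6-6 14-2 28-23 26-24 12-23-6-24 6 2 10 14 26 8 24 7 13 14 16 20 12 8 8 1 35 4 10 5 6 13 0 21-6 24-2 18 3 20 9 16 2 19 5 0-29 13-12 16-10 10-9 7-14 2-16-3-14 9-13 9-21-1-26 5-7 17-11-12-25-2-14 14-19 3-6-1-5 33 19 17 15 33-3-1-11-11-16 3 3 7 0 41-29 13-6 15-1 13-13 5-12-4-15-6-12-31-27z"/><path data-summit="311 384" data-sink="591 419" d="M395 200l-18 12-5 7 1 26-9 21-9 13 3 24-6 15-13 14-16 10-13 12 0 29 8 5 21 4 9 5 6 5 8 18 10 10 8 3 6 8 4 24-6 30-10 23 0 13 4 9 20 22 49 2 51-17 9 0 15 6 9-7 18-10 23-19 19 7 1-165-11-1-17 6-22-2-15-4-18-10-10-12-7-16-2-15-8-26 0-12-15-8-4 2-5 14-10 18-7 7-15 2-7 6 5-8 0-10-16-39-5-35z"/><path data-summit="311 384" data-sink="335 591" d="M291 378l-18 0-7 4-60 53-12 33-6 12-12 15-1 15 5 21 2 8 12 15 9 38 319-1 1-37-16-7-15 1-45 16-52-4-15-15-6-14 2-21 8-15 6-30 0-10-5-17-5-5-8-3-10-10-8-18-6-5z"/><path data-summit="311 384" data-sink="17 410" d="M95 211l-17 3-10 8-4 24-27 21-6 14-15 18 28 13 34 6 6 8 2 15 0 27-2 6-45 34-7 2-16 1 1 130 4 0 11-9 22-8 2-9 2-32 7-9 19-8 23-4 19-11 12-16 2-16 10-10 9-5 14 0 27 29 6 3 60-54 7-4 9-1-12-3-15-7-18-3-13 0-32 8-13 0-5-6-4-10-1-35-8-8-20-12-14-16-7-13-8-24z"/><path data-summit="311 384" data-sink="117 591" d="M173 404l-14 0-9 5-10 10-1 12-5 10-12 13-20 9-27 6-10 5-5 5-4 36-2 9-19 6-14 11-5 1 1 50 185-1 0-9-8-28-12-15-2-8-5-31 13-20 18-43-6-4z"/><path data-summit="212 29" data-sink="339 17" d="M288 16l-76 0-1 11 6 11-1 25-4 6-11 10-29 8 2 20 4 9 17 10 8 0 10-5 17-3 22 0 26 16 10 4 11-2 11-11 16-29 6-27-23-9-11-10-8-14z"/><path data-summit="68 102" data-sink="339 17" d="M171 86l-88 5-15 10-8 22 8 15 22 18 8 11-2 19 0 25 18-5 14 2 12 4 9-1 18-11 21-23 4-7 0-24 6-14 6-6-13-2-13-8-4-9z"/><path data-summit="473 198" data-sink="591 306" d="M591 140l-7 0-5 4-15 2-22 2-9 4-5 6-6 30-4 5-36 3-14 4-32 25 4 12 13 15 9 6 3 0 9-11 14-7 12-4 18 2 45 28 28 34z"/><path data-summit="311 384" data-sink="591 306" d="M513 236l-13 0-12 4-14 7-10 11 18 9 0 12 8 26 2 15 7 16 16 16 27 10 22 2 17-6 10 0 1-58-29-34-39-25z"/><path data-summit="251 468" data-sink="335 591" d="M260 438l-8 0-12 6-12 18-4 12 0 30 5 12 8 7 27 1 29 22 31 13 8 9 8-35 3-26-1-7-15-8-21-2-13-4-7-10-4-26-7-6z"/><path data-summit="68 102" data-sink="17 410" d="M59 121l-17 20-12 26-14 3 1 128 14-17 6-14 27-21 4-24 10-8 15-2 3-2 0-24 2-19-8-11-22-18z"/><path data-summit="68 102" data-sink="132 17" d="M132 16l-83 1 1 12 18 46 3 23 12-7 89-5-4-20-24-27-10-15z"/><path data-summit="311 384" data-sink="591 17" d="M591 16l-68 1 0 7 31 27 8 17 0 16-3 6-13 13-19 3-44 30-6 3-7 0 8 13 2 11 17-1 7-4 6-8 2-16 9-12 7-2 20 4 16-2 11-6 17-17z"/><path data-summit="21 347" data-sink="17 410" d="M20 300l-4 0 0 110 16 0 15-7 37-29 2-6 0-27-2-15-6-8-34-6z"/><path data-summit="68 102" data-sink="17 17" d="M48 16l-32 1 0 109 17 4 11 6 16-16 10-22-2-23-18-46z"/>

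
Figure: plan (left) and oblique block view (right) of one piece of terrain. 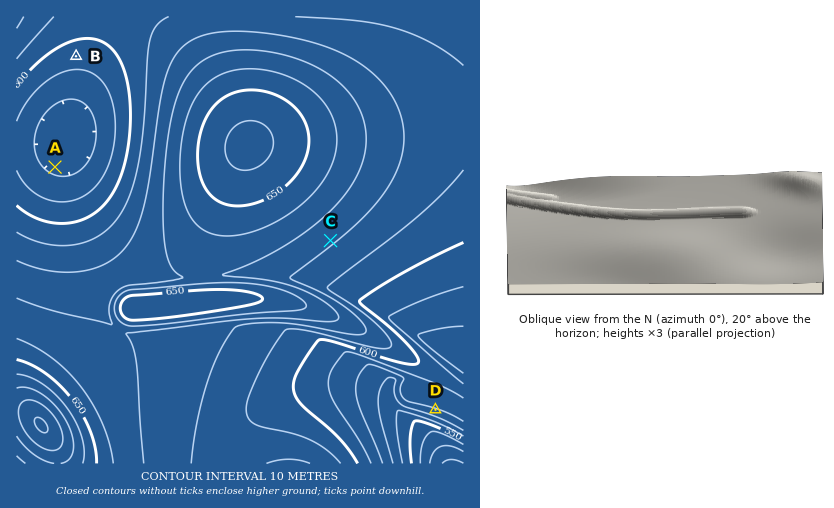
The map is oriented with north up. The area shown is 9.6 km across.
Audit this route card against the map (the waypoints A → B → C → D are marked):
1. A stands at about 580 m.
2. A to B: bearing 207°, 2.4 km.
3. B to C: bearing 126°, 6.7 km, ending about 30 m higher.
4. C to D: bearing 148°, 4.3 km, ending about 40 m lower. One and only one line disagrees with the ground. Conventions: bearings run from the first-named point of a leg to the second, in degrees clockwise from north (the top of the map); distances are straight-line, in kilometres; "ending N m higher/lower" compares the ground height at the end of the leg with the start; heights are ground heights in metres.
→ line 2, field bearing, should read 11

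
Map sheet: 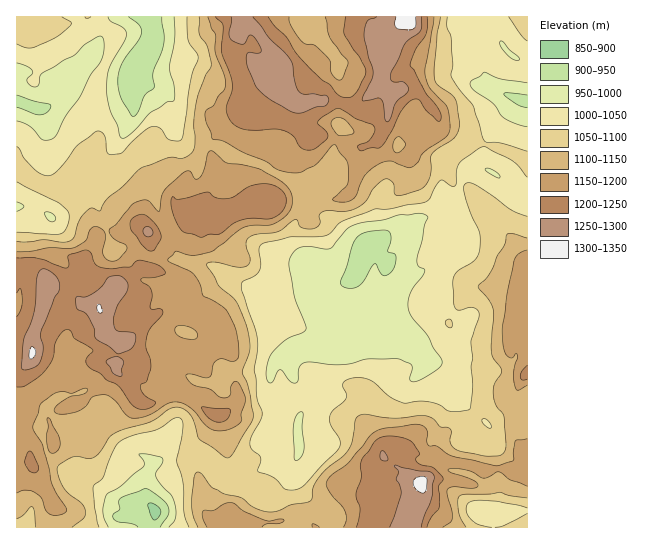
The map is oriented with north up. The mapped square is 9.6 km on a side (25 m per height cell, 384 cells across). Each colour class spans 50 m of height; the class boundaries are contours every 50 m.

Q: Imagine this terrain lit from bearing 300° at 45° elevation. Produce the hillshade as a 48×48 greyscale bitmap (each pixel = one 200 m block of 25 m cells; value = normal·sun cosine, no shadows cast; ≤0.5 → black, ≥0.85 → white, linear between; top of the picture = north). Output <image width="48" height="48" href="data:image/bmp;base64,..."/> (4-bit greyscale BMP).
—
<image width="48" height="48" href="data:image/bmp;base64,Qk32BAAAAAAAAHYAAAAoAAAAMAAAADAAAAABAAQAAAAAAIAEAAATCwAAEwsAABAAAAAAAAAAAAAAABEREQAiIiIAMzMzAERERABVVVUAZmZmAHd3dwCIiIgAmZmZAKqqqgC7u7sAzMzMAN3d3QDu7u4A////AHqnVEM2mJ/93siqmqmqms3LvKQCRFiru2q4dTEmh43/7cuYisy5mr3KvbYSIDeaqVi5dlIjVorf67yYmbzLqru6rMggERNXZneGZ3QzNXm+2pmrqIre27y6q8kgJENGd4dUV4ZVRpq92phpqYnP/bzKq9xRRnZomacyV3VWd4vMuZl2iIit/+3amqqFeaqaqahUR3U1eIrMqZhmiGab7//9mIiZmZq9yqh3V4YiV4m8uZhEiXWKvf//uIZ4eKq+7JiIZ5dCJGesyocwWoaKq83/65dneIit3HiZeJh2MRN723UwF5aKvLvN3cp3mYisy2aJh4iJcwAovKYxFYd6zcuqq8yompmrqWV5qHiKqEAWqqthJphordypibupmrqrl3ZXmZiKqHd4iZuSF6qXisyoiKu6mbu7llVmZ4mIhneJmYqTJ6q7mbuoiIq7qry8yWNHiImoZmZ4iHhjNpq7u7u6mHm8u7y878UUi7uoZmeIiHdRFIm7qrzLqpibu7y7zvkTabu5ZWiZmZdRFGeamququ6qqqrzLu+pEeaqqYkeZmqhiJWZniZmYiqqqmbzcu+tlabqJljV4mphTN3d3eImYiaqqmL3dzO11eKpmiWRompdTWJh4iImYiruqmJztvO2VirpUd4domphDaJh4mZmYi8uqqYrdut2nisyFV2d4iZdVeId3iZqYm8u6upm9uc23iL3IVmaHZndmiGd3eJqpm8y7zKq8yry4iJzbd3eIZmdlaHd3dmm6m7u7zcu928ypu4i824Z4dmd1RneIdleqm8urvdzN7sy87ZWM24d4ZVZ1NXeIh1aamsuZq93M783bz9dpu2R4dTRUNEVWZUWKqrypmr3LzbvM7/uau3SJh1ITMiRUMhNXiau5mry6qrqs79u97HarmHUiMQJ3UxEkRompmrupmamKzdu97JrMqZl2ZABYZTATM0WJqruZmZmJm7vMzKzcupu7qVBJmGMUdTM2m7qYiIiZmqq9y63azJrMynRpq7c0iWQkiqmJmpmaqZqb3KrcrKmruod3i7lUeZY0eJmJqombupmay7q9u6maqphmabp0WHY1dniaqoibzKiby6u83KmZmZl1WKqFWYQUhmeJmnebzLiL25q87amZmIqVJqunN6ggR2eZmYebzLl476it3amHd5q5RJvLQ5qRBGeZmYisy6l2v9md7bqIdniZZIuscmmnEleJmZms3Klmnuuu/cy5d4h1M3mJgkmXI1Z4mpmb3bhVjOy9/t64mZiHU3qIlCiWNGd3iJh3vthFi9zN/t7KqZiZho3YhzRlZWd3d5hlfOlEi8zN7t7bqZd5l538iXMlZVeHd5l2aMtSa9y87t3buYZnd73thnQTZmeIiIh3d5tyOd7L3u3LupZXd6zchEQSVniZmXdmd3qjFL/rvf2qqpVoiavLlSIBVomYmXdVZminIo3tzO+omXVoq7vLlyAARomJqph1VmaZZHzu3N+4h2V5vMzLqUAAR4iJq4mHZ2Vod5ze7s7XZWeJrNy7y2AAKJh4mg=="/>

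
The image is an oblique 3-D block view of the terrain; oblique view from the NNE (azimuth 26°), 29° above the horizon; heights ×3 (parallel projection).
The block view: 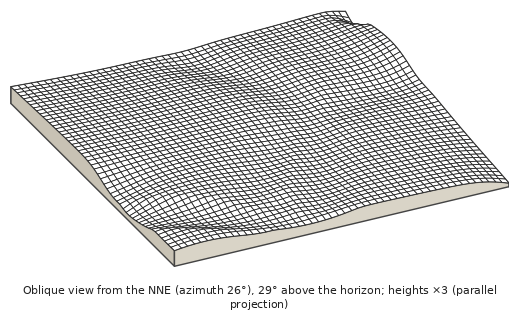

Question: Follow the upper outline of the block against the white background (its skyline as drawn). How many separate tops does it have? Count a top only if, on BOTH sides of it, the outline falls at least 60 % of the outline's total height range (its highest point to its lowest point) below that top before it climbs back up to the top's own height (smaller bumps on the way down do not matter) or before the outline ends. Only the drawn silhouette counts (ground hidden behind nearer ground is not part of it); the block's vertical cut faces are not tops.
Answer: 0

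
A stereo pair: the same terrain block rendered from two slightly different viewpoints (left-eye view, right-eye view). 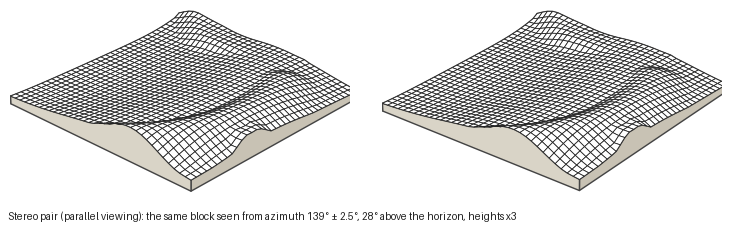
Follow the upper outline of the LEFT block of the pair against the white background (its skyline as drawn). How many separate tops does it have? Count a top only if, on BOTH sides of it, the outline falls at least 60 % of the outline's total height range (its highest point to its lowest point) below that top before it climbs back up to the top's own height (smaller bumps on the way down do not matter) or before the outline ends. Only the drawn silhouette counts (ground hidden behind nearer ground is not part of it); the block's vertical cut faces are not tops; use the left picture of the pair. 1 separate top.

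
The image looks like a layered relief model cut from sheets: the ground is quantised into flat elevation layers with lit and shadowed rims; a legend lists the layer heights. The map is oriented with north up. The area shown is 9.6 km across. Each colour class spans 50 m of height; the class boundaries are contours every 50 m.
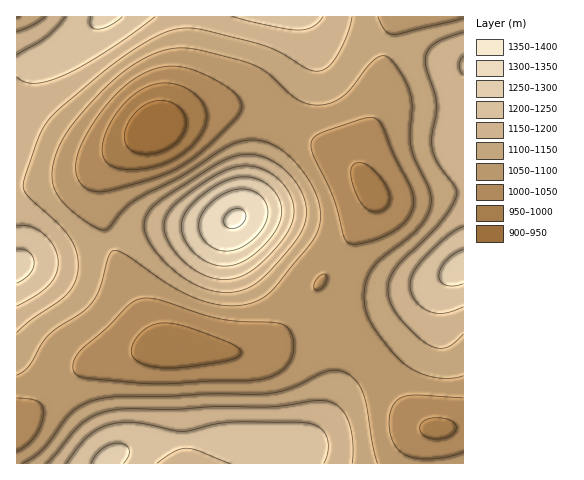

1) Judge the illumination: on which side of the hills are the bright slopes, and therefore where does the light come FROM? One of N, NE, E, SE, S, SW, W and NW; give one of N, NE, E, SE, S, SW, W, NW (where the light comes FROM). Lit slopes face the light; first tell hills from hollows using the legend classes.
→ SE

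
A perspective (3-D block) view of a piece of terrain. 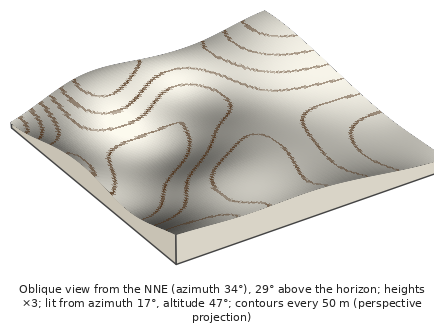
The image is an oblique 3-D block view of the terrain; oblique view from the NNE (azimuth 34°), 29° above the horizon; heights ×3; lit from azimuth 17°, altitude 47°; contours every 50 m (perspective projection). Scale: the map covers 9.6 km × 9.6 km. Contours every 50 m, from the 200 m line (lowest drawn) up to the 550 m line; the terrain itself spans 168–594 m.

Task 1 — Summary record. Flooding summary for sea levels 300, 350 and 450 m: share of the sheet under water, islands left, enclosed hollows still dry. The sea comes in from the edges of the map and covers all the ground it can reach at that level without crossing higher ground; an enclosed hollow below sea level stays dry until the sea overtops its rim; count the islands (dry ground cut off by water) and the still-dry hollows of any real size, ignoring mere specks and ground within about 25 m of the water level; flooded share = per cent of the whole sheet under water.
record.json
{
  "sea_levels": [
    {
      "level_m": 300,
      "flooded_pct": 18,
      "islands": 0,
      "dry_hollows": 0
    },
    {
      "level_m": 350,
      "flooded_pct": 42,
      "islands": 0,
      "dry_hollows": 0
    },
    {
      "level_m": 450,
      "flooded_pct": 88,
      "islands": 0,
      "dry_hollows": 0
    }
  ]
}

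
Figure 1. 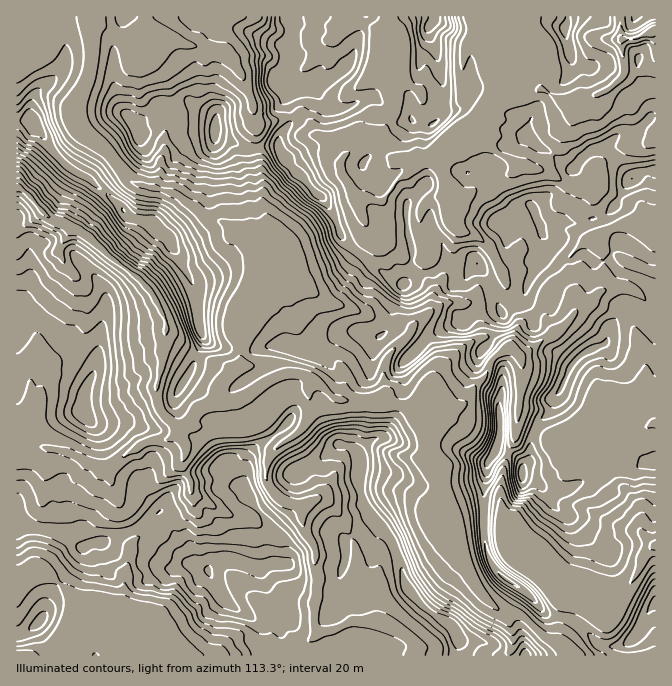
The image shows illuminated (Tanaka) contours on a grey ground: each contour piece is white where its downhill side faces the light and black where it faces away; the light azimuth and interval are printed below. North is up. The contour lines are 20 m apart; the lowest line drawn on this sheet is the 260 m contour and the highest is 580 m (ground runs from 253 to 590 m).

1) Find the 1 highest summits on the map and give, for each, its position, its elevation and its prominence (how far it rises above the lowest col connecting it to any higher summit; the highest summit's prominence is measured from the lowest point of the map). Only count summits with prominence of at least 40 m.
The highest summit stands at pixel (632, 178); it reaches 560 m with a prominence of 74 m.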